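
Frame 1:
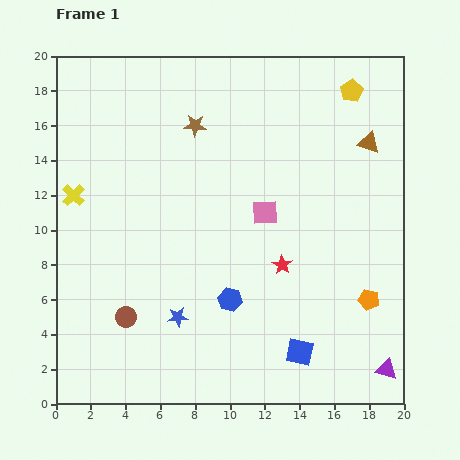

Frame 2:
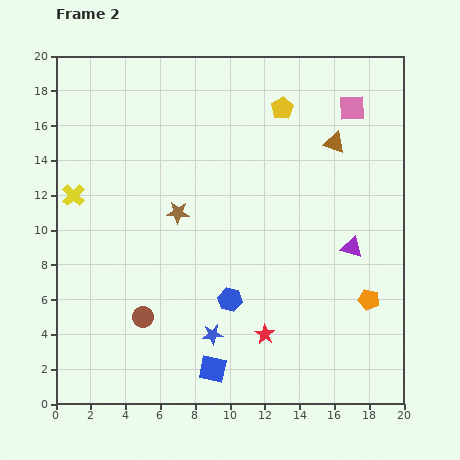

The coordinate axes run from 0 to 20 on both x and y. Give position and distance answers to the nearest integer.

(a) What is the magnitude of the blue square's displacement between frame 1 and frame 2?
5

The blue square moved from (14, 3) to (9, 2), a distance of √(5² + 1²) ≈ 5.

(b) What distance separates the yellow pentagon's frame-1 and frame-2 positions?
4

The yellow pentagon moved from (17, 18) to (13, 17), a distance of √(4² + 1²) ≈ 4.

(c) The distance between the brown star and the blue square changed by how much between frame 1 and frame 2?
-5

Distance in frame 1: 14. Distance in frame 2: 9.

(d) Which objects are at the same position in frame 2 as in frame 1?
the orange pentagon, the blue hexagon, the yellow cross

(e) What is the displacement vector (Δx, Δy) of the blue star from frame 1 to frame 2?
(2, -1)

The blue star was at (7, 5) in frame 1 and (9, 4) in frame 2.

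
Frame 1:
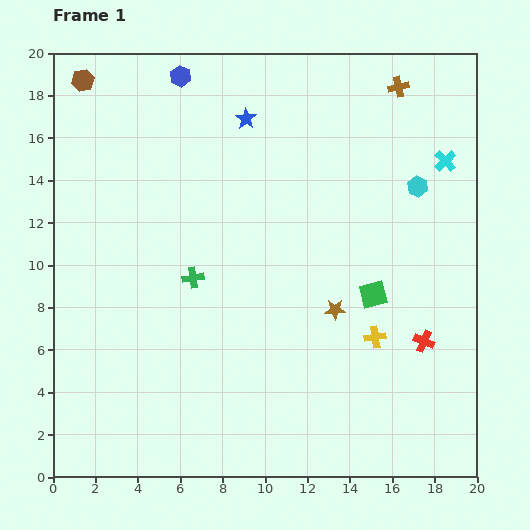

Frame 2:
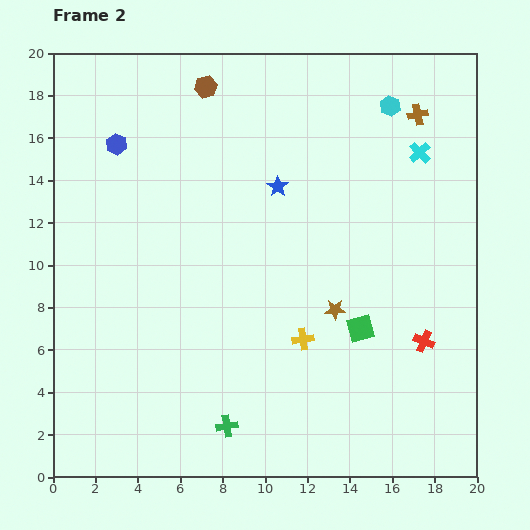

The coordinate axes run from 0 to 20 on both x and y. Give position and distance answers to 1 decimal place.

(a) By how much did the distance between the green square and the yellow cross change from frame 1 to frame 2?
+0.7

Distance in frame 1: 2.0. Distance in frame 2: 2.7.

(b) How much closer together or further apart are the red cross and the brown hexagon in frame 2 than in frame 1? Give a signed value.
-4.5

Distance in frame 1: 20.3. Distance in frame 2: 15.8.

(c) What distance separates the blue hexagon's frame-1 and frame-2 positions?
4.4

The blue hexagon moved from (6.0, 18.9) to (3.0, 15.7), a distance of √(3.0² + 3.2²) ≈ 4.4.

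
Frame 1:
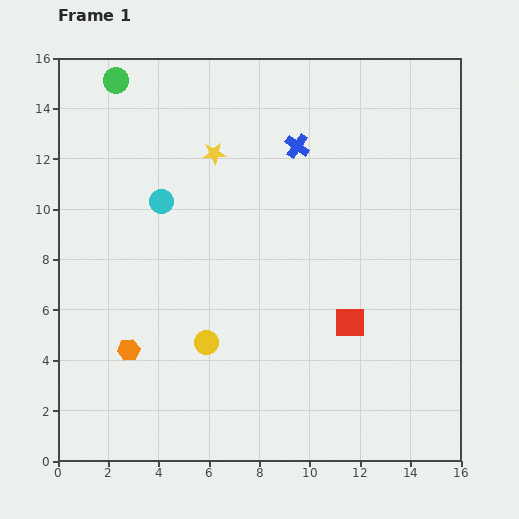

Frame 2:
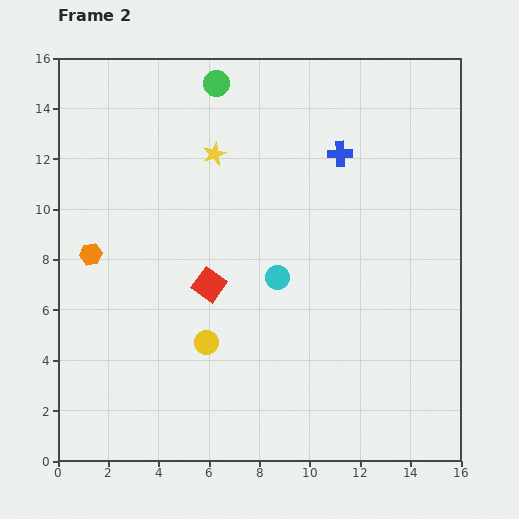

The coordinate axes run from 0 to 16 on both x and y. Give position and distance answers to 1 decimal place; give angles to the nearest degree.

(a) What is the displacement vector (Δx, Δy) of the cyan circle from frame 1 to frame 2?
(4.6, -3.0)

The cyan circle was at (4.1, 10.3) in frame 1 and (8.7, 7.3) in frame 2.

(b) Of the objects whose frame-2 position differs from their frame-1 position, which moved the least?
the blue cross

(moved 1.7)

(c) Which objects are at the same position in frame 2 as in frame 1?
the yellow circle, the yellow star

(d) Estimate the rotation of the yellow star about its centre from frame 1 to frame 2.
18° counter-clockwise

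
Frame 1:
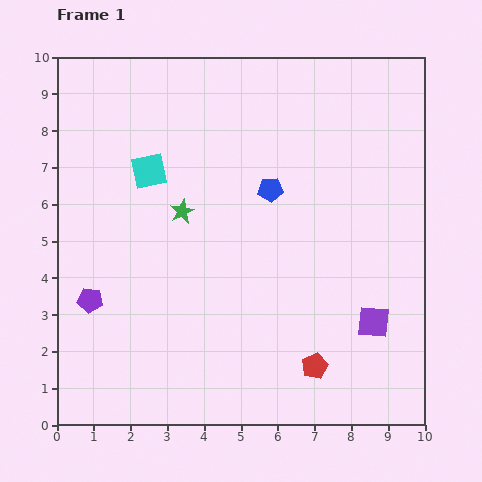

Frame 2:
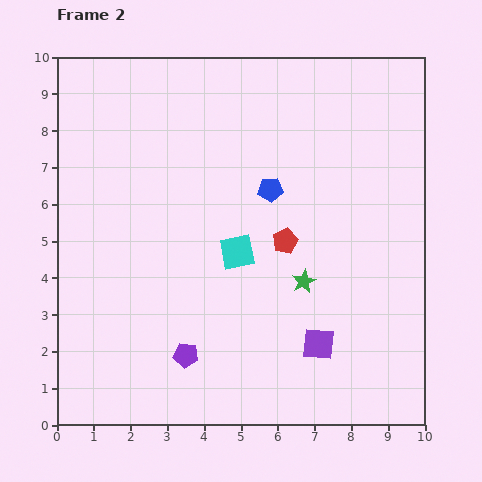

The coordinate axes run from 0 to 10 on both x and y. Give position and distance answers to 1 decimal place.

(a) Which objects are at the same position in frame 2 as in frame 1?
the blue pentagon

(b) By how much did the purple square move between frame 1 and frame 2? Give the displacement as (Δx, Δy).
(-1.5, -0.6)

The purple square was at (8.6, 2.8) in frame 1 and (7.1, 2.2) in frame 2.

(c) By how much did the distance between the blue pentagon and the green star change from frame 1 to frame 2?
+0.2

Distance in frame 1: 2.5. Distance in frame 2: 2.7.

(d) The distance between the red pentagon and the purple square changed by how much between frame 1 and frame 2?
+0.9

Distance in frame 1: 2.0. Distance in frame 2: 2.9.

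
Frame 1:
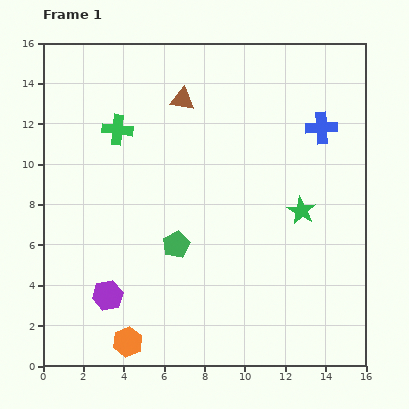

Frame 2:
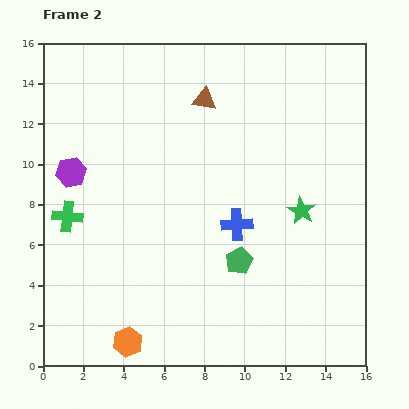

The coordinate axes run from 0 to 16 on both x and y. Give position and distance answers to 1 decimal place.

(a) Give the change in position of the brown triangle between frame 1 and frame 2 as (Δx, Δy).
(1.1, 0.0)

The brown triangle was at (6.9, 13.2) in frame 1 and (8.0, 13.2) in frame 2.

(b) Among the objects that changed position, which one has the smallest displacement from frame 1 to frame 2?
the brown triangle

(moved 1.1)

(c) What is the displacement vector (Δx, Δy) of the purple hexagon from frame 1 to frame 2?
(-1.8, 6.1)

The purple hexagon was at (3.2, 3.5) in frame 1 and (1.4, 9.6) in frame 2.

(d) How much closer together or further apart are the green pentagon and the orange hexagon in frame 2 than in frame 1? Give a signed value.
+1.4

Distance in frame 1: 5.4. Distance in frame 2: 6.8.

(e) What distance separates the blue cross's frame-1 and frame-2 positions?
6.4

The blue cross moved from (13.8, 11.8) to (9.6, 7.0), a distance of √(4.2² + 4.8²) ≈ 6.4.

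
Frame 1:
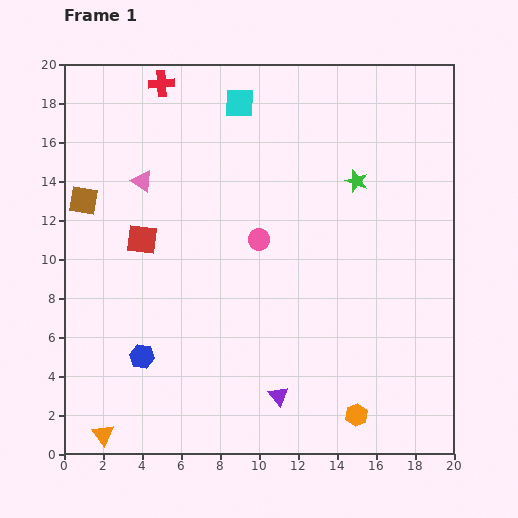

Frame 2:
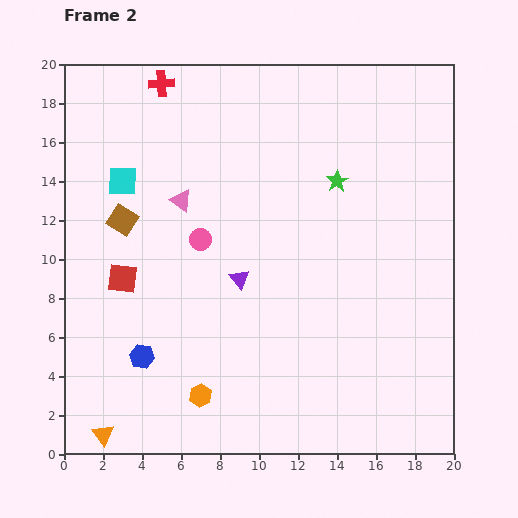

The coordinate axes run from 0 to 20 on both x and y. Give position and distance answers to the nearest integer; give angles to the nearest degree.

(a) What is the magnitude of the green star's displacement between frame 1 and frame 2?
1

The green star moved from (15, 14) to (14, 14), a distance of √(1² + 0²) ≈ 1.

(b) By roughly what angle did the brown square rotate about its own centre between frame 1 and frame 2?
22° clockwise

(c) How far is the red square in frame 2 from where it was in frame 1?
2

The red square moved from (4, 11) to (3, 9), a distance of √(1² + 2²) ≈ 2.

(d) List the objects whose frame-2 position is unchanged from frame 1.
the red cross, the blue hexagon, the orange triangle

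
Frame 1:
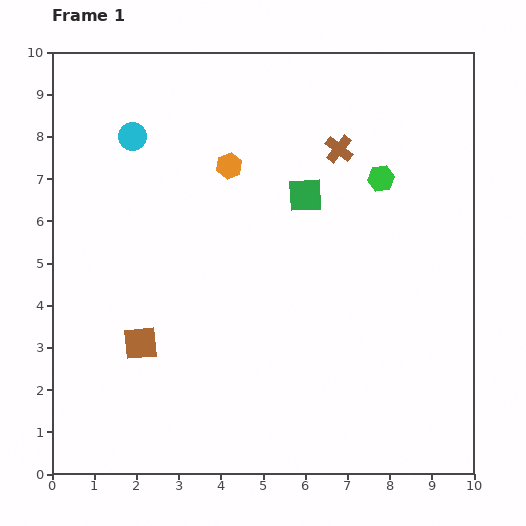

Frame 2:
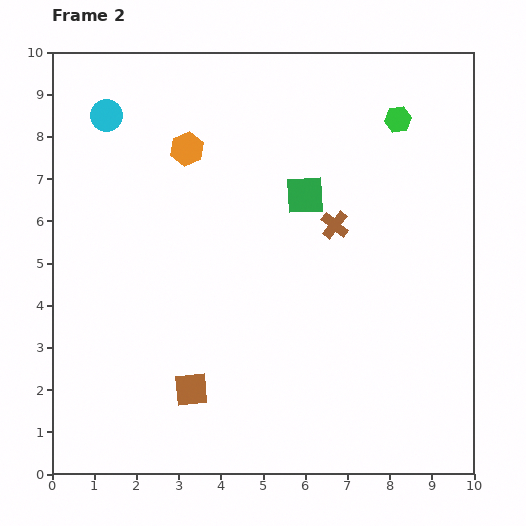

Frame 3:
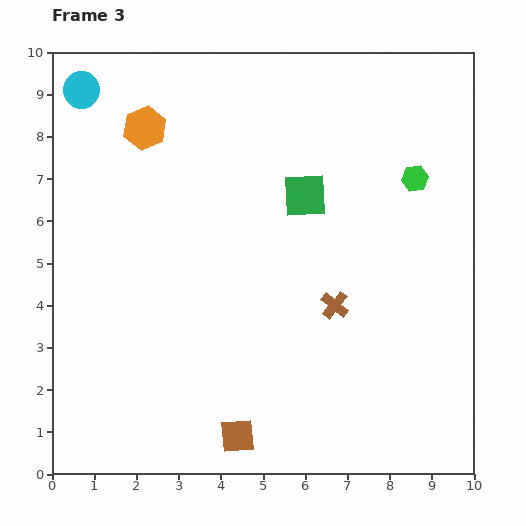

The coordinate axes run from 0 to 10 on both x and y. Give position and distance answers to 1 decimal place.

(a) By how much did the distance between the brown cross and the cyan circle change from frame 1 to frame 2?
+1.1

Distance in frame 1: 4.9. Distance in frame 2: 6.0.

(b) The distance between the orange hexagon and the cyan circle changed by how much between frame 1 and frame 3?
-0.7

Distance in frame 1: 2.4. Distance in frame 3: 1.7.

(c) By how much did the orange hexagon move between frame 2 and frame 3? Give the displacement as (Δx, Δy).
(-1.0, 0.5)

The orange hexagon was at (3.2, 7.7) in frame 2 and (2.2, 8.2) in frame 3.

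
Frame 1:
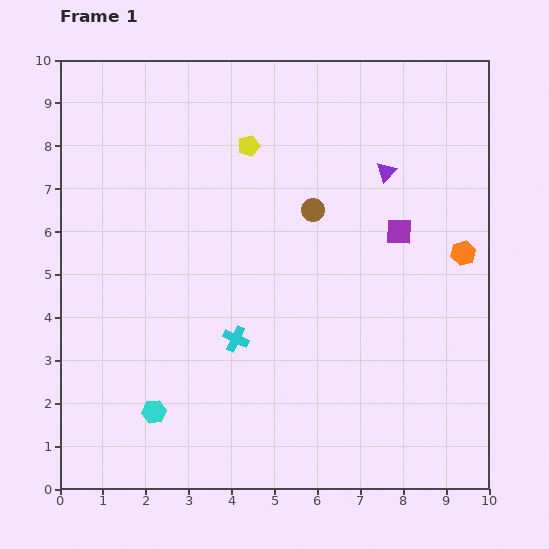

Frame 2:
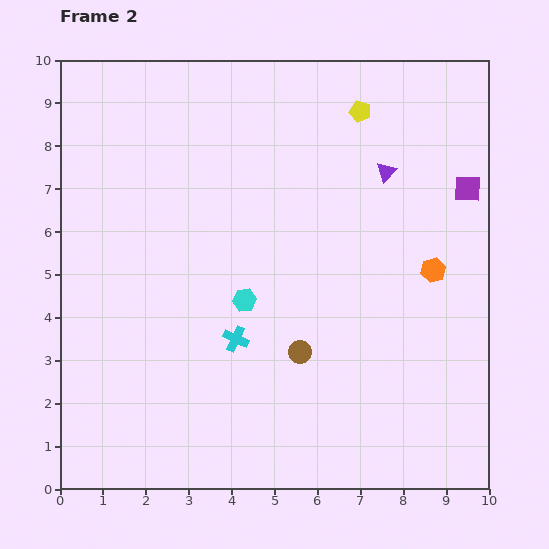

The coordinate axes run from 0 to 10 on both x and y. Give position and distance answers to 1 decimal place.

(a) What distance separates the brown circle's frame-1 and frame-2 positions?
3.3

The brown circle moved from (5.9, 6.5) to (5.6, 3.2), a distance of √(0.3² + 3.3²) ≈ 3.3.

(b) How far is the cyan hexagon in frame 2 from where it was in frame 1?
3.3

The cyan hexagon moved from (2.2, 1.8) to (4.3, 4.4), a distance of √(2.1² + 2.6²) ≈ 3.3.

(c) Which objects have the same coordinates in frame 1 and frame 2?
the purple triangle, the cyan cross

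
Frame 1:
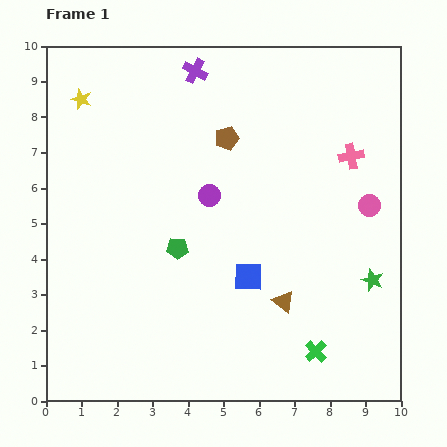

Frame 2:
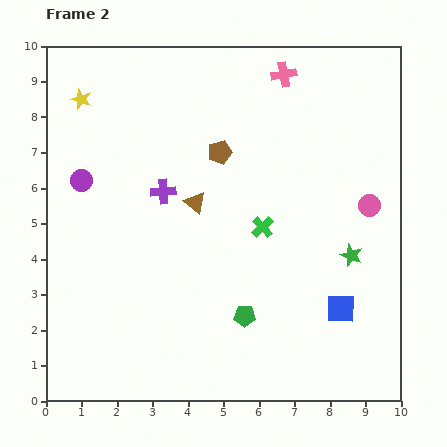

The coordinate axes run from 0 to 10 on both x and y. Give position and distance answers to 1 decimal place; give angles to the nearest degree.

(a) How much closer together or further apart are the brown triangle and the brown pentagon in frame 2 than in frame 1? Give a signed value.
-3.3

Distance in frame 1: 4.9. Distance in frame 2: 1.6.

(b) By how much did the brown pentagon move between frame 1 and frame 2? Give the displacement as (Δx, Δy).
(-0.2, -0.4)

The brown pentagon was at (5.1, 7.4) in frame 1 and (4.9, 7.0) in frame 2.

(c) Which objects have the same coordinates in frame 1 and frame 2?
the yellow star, the pink circle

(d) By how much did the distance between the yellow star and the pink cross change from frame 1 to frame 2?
-2.1

Distance in frame 1: 7.8. Distance in frame 2: 5.7.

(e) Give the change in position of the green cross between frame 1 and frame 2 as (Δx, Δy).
(-1.5, 3.5)

The green cross was at (7.6, 1.4) in frame 1 and (6.1, 4.9) in frame 2.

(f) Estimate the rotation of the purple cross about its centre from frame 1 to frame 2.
33° counter-clockwise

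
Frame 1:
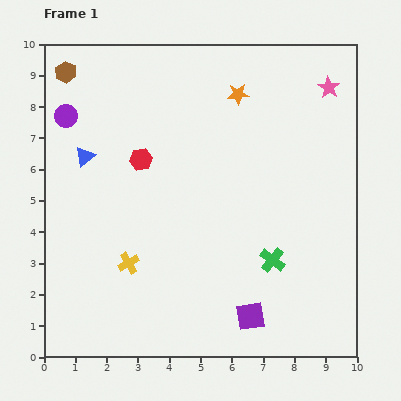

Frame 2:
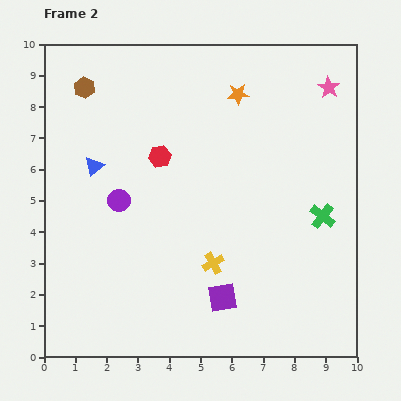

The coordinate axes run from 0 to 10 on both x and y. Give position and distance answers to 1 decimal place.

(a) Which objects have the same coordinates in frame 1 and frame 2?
the orange star, the pink star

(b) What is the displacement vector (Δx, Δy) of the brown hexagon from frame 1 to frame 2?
(0.6, -0.5)

The brown hexagon was at (0.7, 9.1) in frame 1 and (1.3, 8.6) in frame 2.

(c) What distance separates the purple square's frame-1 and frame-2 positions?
1.1

The purple square moved from (6.6, 1.3) to (5.7, 1.9), a distance of √(0.9² + 0.6²) ≈ 1.1.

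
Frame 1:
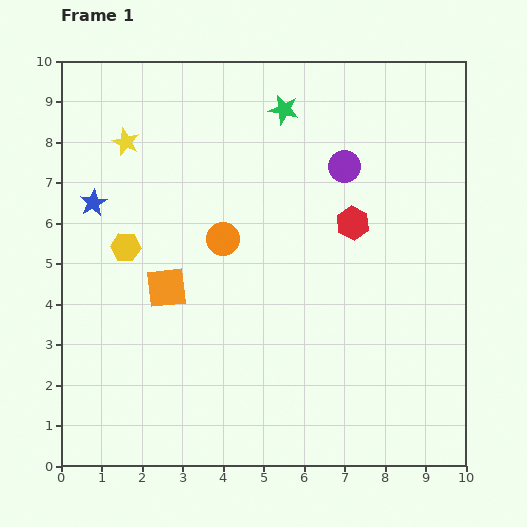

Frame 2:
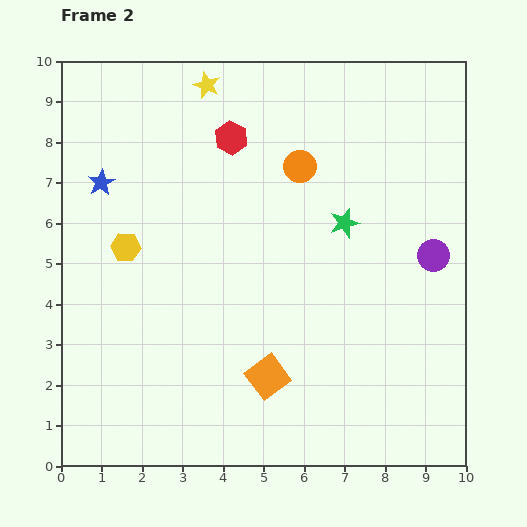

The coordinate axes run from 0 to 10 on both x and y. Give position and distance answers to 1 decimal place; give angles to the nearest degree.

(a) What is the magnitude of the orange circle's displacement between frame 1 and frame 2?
2.6

The orange circle moved from (4.0, 5.6) to (5.9, 7.4), a distance of √(1.9² + 1.8²) ≈ 2.6.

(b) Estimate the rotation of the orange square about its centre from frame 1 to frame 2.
31° counter-clockwise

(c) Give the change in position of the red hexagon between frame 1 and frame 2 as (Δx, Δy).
(-3.0, 2.1)

The red hexagon was at (7.2, 6.0) in frame 1 and (4.2, 8.1) in frame 2.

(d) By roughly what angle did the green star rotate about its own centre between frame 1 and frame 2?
29° counter-clockwise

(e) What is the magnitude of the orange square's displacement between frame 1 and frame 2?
3.3

The orange square moved from (2.6, 4.4) to (5.1, 2.2), a distance of √(2.5² + 2.2²) ≈ 3.3.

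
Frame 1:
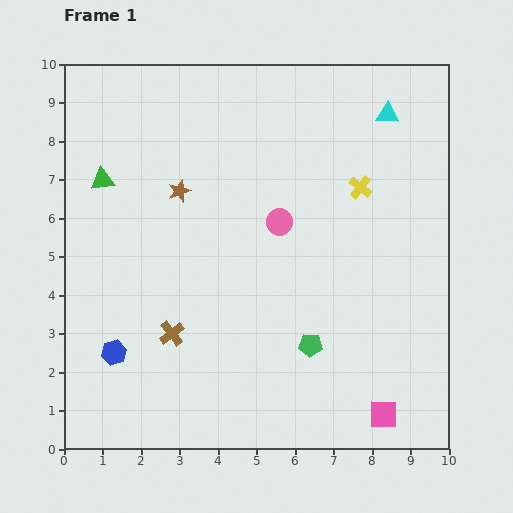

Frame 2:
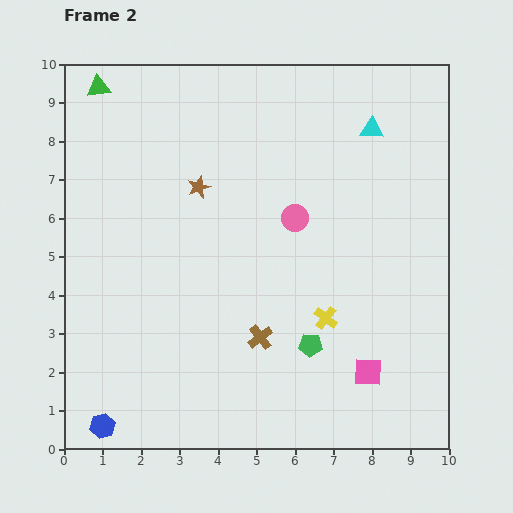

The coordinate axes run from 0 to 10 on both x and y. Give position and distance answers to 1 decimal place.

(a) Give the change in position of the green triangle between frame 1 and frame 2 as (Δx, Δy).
(-0.1, 2.4)

The green triangle was at (1.0, 7.0) in frame 1 and (0.9, 9.4) in frame 2.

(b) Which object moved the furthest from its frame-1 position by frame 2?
the yellow cross

(moved 3.5; next 2.4)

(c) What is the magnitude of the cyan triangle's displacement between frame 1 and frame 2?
0.6

The cyan triangle moved from (8.4, 8.7) to (8.0, 8.3), a distance of √(0.4² + 0.4²) ≈ 0.6.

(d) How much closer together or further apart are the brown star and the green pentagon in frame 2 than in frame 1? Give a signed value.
-0.2

Distance in frame 1: 5.2. Distance in frame 2: 5.0.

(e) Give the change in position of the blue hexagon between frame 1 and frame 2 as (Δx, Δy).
(-0.3, -1.9)

The blue hexagon was at (1.3, 2.5) in frame 1 and (1.0, 0.6) in frame 2.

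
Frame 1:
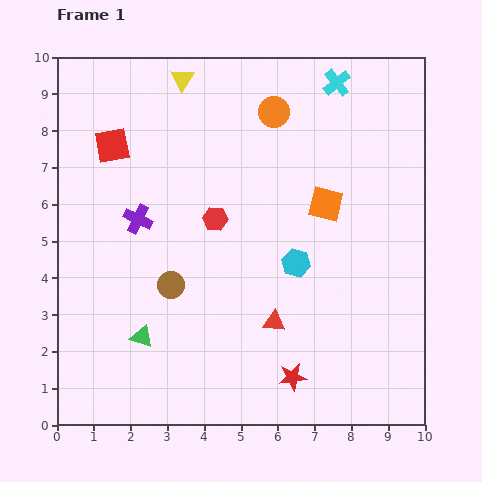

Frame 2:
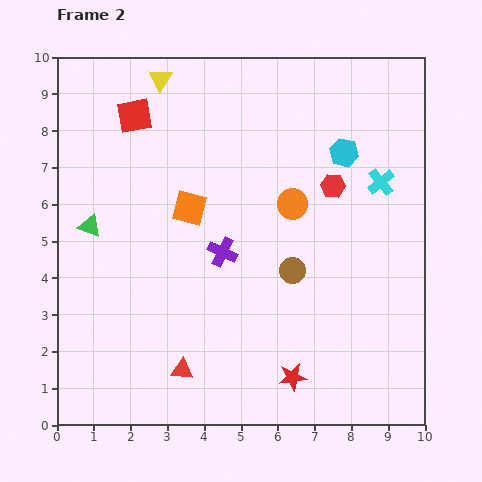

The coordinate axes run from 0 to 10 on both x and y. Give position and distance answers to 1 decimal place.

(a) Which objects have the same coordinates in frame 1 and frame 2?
the red star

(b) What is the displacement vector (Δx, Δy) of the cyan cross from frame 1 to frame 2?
(1.2, -2.7)

The cyan cross was at (7.6, 9.3) in frame 1 and (8.8, 6.6) in frame 2.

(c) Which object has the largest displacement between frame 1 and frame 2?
the orange square

(moved 3.7; next 3.3)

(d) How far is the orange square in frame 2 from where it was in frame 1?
3.7

The orange square moved from (7.3, 6.0) to (3.6, 5.9), a distance of √(3.7² + 0.1²) ≈ 3.7.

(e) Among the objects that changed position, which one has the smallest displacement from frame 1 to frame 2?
the yellow triangle

(moved 0.6)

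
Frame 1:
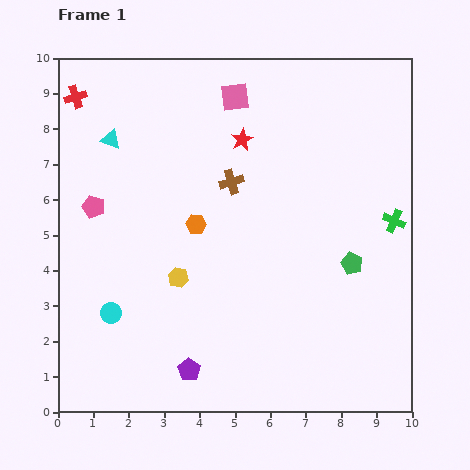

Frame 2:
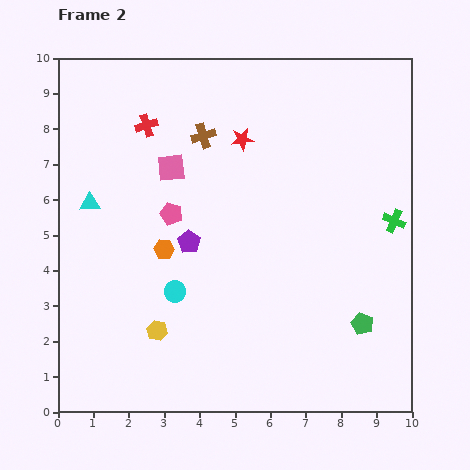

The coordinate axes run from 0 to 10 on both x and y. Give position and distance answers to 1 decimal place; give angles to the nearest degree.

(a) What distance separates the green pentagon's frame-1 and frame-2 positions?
1.7

The green pentagon moved from (8.3, 4.2) to (8.6, 2.5), a distance of √(0.3² + 1.7²) ≈ 1.7.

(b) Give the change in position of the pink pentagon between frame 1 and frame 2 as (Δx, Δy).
(2.2, -0.2)

The pink pentagon was at (1.0, 5.8) in frame 1 and (3.2, 5.6) in frame 2.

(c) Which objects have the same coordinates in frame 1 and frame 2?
the red star, the green cross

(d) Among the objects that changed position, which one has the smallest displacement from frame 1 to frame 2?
the orange hexagon

(moved 1.1)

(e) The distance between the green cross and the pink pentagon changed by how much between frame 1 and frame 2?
-2.2

Distance in frame 1: 8.5. Distance in frame 2: 6.3.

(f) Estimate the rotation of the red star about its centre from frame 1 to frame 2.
20° clockwise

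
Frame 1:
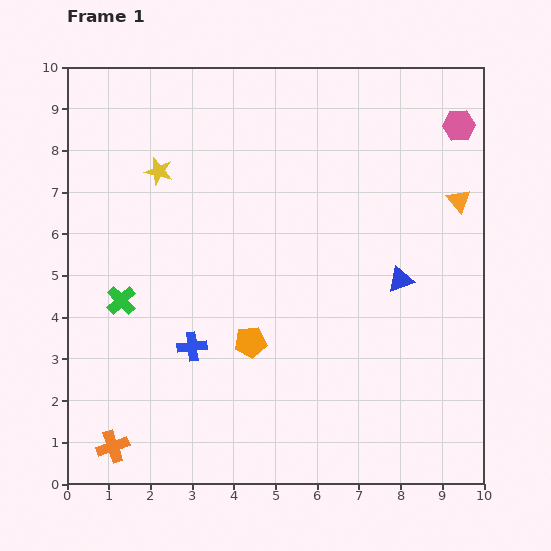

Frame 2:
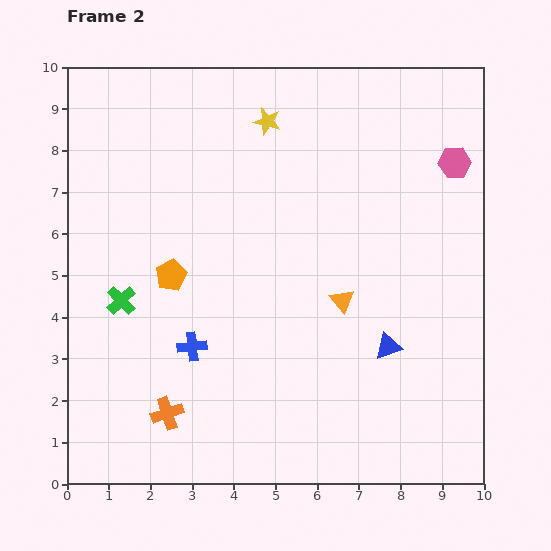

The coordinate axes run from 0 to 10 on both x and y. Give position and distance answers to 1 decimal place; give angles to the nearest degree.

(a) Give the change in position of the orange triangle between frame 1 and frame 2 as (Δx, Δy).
(-2.8, -2.4)

The orange triangle was at (9.4, 6.8) in frame 1 and (6.6, 4.4) in frame 2.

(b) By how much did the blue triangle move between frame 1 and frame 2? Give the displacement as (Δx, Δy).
(-0.3, -1.6)

The blue triangle was at (8.0, 4.9) in frame 1 and (7.7, 3.3) in frame 2.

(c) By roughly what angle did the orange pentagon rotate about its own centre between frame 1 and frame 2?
20° counter-clockwise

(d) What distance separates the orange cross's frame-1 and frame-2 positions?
1.5

The orange cross moved from (1.1, 0.9) to (2.4, 1.7), a distance of √(1.3² + 0.8²) ≈ 1.5.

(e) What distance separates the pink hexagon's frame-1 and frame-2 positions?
0.9

The pink hexagon moved from (9.4, 8.6) to (9.3, 7.7), a distance of √(0.1² + 0.9²) ≈ 0.9.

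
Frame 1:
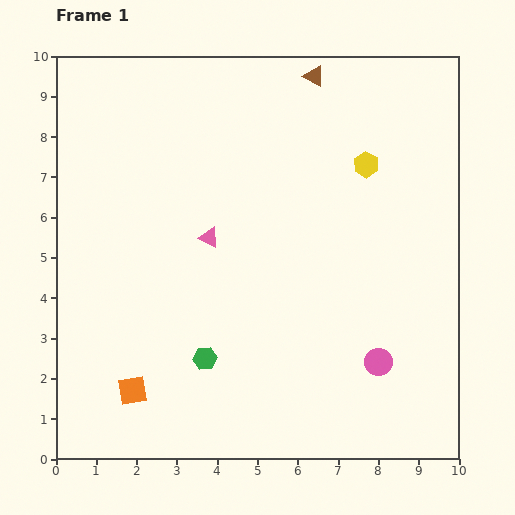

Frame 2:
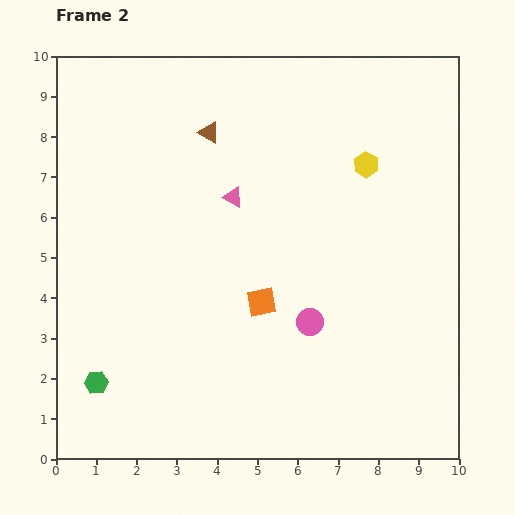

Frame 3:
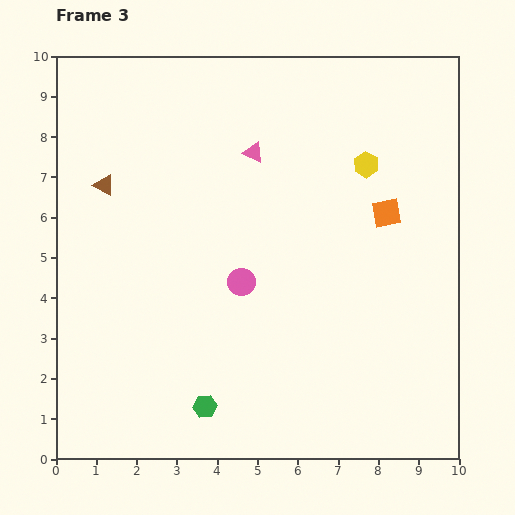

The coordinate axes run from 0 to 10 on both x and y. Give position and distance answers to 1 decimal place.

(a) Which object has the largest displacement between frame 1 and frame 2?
the orange square

(moved 3.9; next 3.0)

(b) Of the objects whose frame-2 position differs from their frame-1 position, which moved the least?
the pink triangle

(moved 1.2)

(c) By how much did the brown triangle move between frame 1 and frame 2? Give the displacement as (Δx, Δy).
(-2.6, -1.4)

The brown triangle was at (6.4, 9.5) in frame 1 and (3.8, 8.1) in frame 2.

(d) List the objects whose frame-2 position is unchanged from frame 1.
the yellow hexagon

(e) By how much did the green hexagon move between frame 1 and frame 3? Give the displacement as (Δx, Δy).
(0.0, -1.2)

The green hexagon was at (3.7, 2.5) in frame 1 and (3.7, 1.3) in frame 3.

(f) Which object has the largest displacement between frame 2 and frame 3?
the orange square

(moved 3.8; next 2.9)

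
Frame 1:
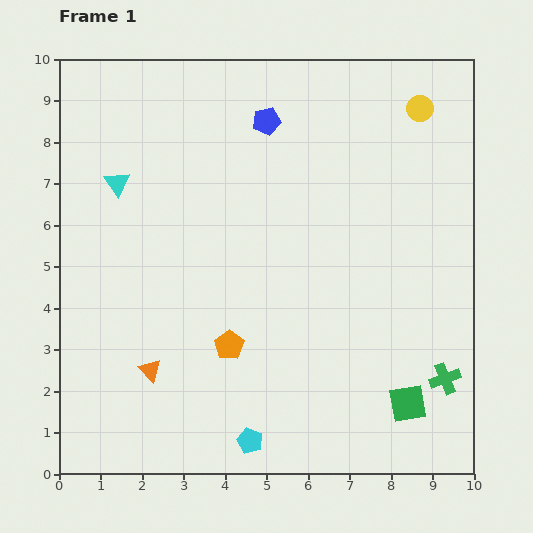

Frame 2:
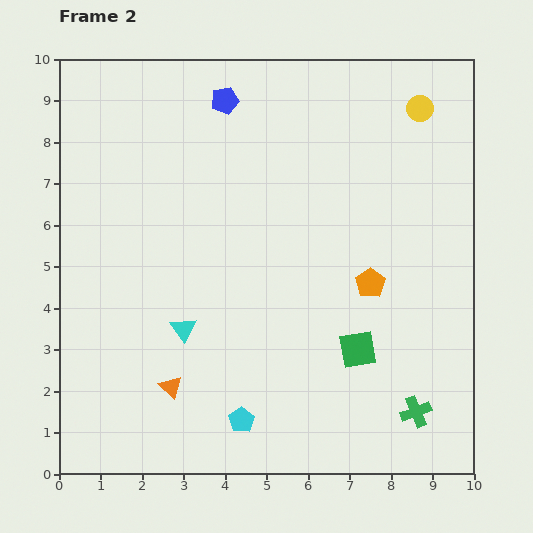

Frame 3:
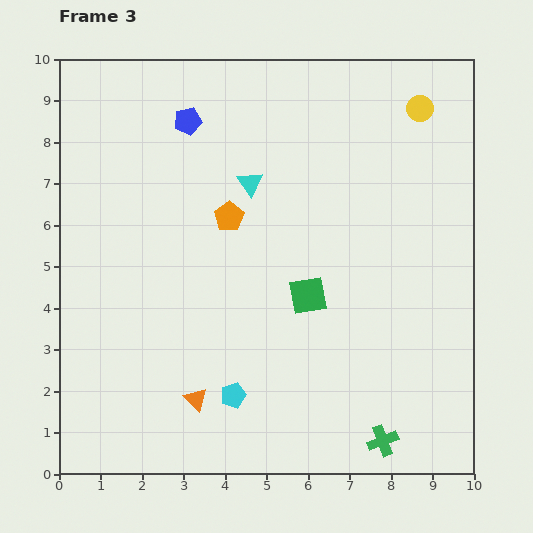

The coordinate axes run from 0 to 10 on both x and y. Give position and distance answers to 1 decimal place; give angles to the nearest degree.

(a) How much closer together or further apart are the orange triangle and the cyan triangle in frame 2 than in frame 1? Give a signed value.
-3.2

Distance in frame 1: 4.6. Distance in frame 2: 1.4.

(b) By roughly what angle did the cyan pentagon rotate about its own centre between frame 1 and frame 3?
31° clockwise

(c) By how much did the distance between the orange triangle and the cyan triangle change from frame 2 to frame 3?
+4.0

Distance in frame 2: 1.4. Distance in frame 3: 5.4.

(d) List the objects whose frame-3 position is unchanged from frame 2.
the yellow circle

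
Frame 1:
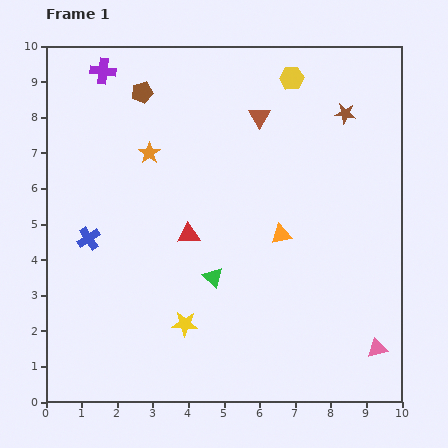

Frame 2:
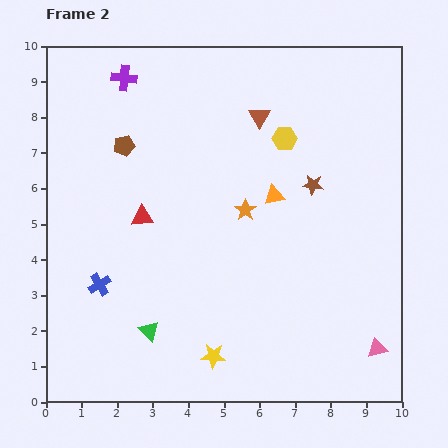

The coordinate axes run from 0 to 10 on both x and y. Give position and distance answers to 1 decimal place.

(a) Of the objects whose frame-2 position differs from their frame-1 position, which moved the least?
the purple cross

(moved 0.6)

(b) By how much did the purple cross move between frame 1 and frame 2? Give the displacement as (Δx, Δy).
(0.6, -0.2)

The purple cross was at (1.6, 9.3) in frame 1 and (2.2, 9.1) in frame 2.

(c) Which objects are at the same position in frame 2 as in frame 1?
the brown triangle, the pink triangle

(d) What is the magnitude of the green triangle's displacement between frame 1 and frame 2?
2.3

The green triangle moved from (4.7, 3.5) to (2.9, 2.0), a distance of √(1.8² + 1.5²) ≈ 2.3.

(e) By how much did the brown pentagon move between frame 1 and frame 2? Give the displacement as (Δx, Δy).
(-0.5, -1.5)

The brown pentagon was at (2.7, 8.7) in frame 1 and (2.2, 7.2) in frame 2.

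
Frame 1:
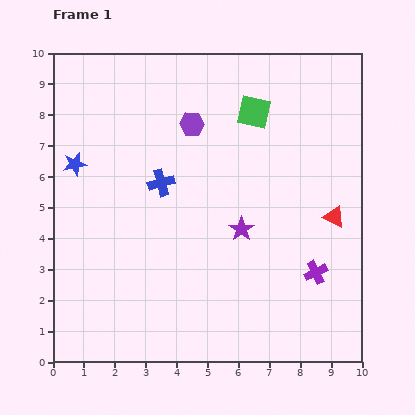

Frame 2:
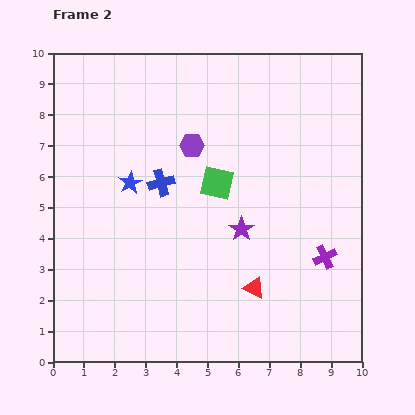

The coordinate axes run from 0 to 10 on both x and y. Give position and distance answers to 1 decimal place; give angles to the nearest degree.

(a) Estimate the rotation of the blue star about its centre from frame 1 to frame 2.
17° counter-clockwise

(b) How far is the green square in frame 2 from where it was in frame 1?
2.6

The green square moved from (6.5, 8.1) to (5.3, 5.8), a distance of √(1.2² + 2.3²) ≈ 2.6.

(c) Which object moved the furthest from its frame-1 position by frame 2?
the red triangle

(moved 3.5; next 2.6)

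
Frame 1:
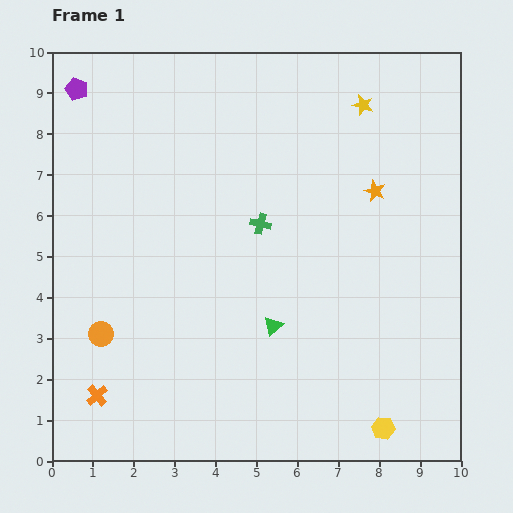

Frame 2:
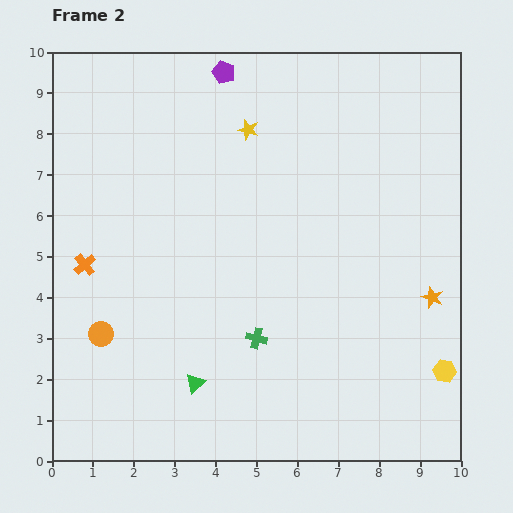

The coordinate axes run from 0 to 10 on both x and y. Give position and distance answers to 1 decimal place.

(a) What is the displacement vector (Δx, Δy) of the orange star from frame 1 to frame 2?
(1.4, -2.6)

The orange star was at (7.9, 6.6) in frame 1 and (9.3, 4.0) in frame 2.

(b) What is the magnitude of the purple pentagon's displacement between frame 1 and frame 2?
3.6

The purple pentagon moved from (0.6, 9.1) to (4.2, 9.5), a distance of √(3.6² + 0.4²) ≈ 3.6.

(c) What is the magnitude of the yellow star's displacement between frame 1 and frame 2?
2.9

The yellow star moved from (7.6, 8.7) to (4.8, 8.1), a distance of √(2.8² + 0.6²) ≈ 2.9.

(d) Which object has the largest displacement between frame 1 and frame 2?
the purple pentagon

(moved 3.6; next 3.2)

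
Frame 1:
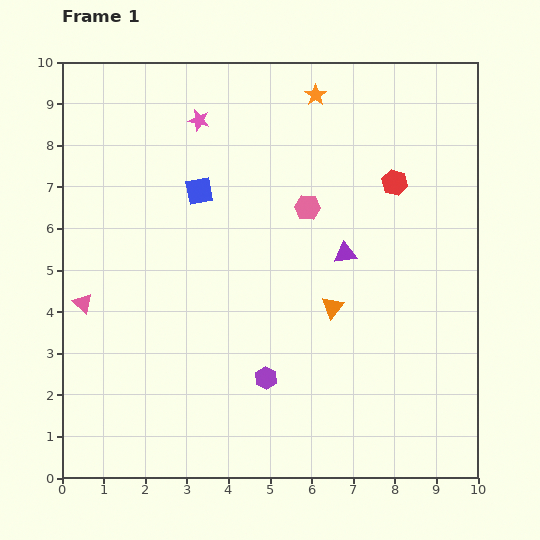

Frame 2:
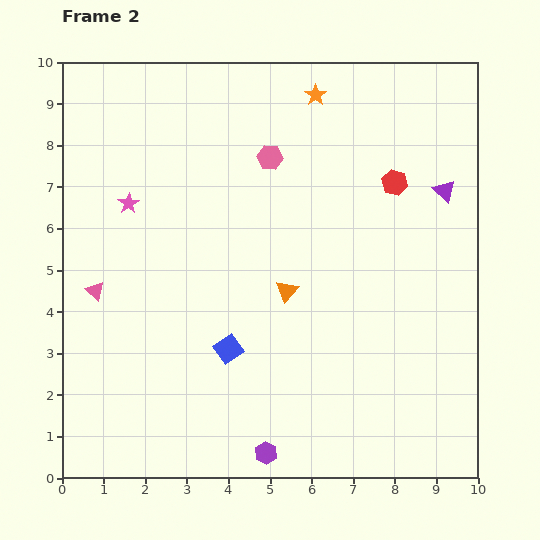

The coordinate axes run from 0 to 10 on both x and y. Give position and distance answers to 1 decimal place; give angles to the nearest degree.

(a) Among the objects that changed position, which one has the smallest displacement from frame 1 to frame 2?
the pink triangle

(moved 0.4)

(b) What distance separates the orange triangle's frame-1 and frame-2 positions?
1.2

The orange triangle moved from (6.5, 4.1) to (5.4, 4.5), a distance of √(1.1² + 0.4²) ≈ 1.2.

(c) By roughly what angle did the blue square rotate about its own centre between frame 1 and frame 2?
24° counter-clockwise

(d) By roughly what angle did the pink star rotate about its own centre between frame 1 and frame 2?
25° clockwise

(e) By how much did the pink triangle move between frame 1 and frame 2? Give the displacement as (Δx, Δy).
(0.3, 0.3)

The pink triangle was at (0.5, 4.2) in frame 1 and (0.8, 4.5) in frame 2.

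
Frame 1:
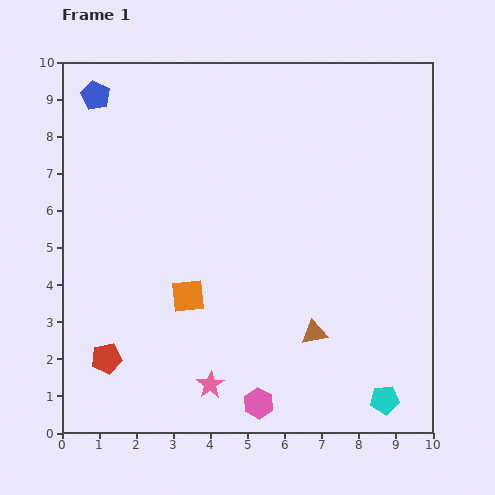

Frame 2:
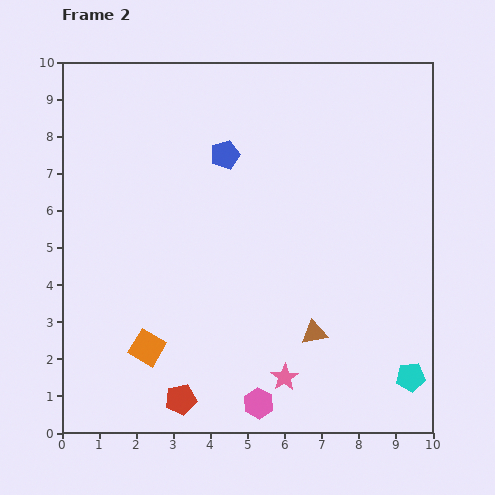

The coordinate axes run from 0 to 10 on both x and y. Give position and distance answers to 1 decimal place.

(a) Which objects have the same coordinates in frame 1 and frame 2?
the brown triangle, the pink hexagon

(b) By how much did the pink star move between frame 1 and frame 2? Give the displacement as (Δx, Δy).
(2.0, 0.2)

The pink star was at (4.0, 1.3) in frame 1 and (6.0, 1.5) in frame 2.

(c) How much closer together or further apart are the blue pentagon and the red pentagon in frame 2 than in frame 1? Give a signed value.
-0.4

Distance in frame 1: 7.1. Distance in frame 2: 6.7.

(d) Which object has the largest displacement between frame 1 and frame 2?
the blue pentagon

(moved 3.8; next 2.3)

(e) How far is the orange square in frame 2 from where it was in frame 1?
1.8

The orange square moved from (3.4, 3.7) to (2.3, 2.3), a distance of √(1.1² + 1.4²) ≈ 1.8.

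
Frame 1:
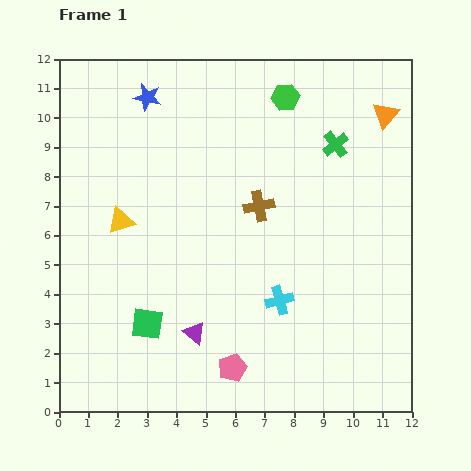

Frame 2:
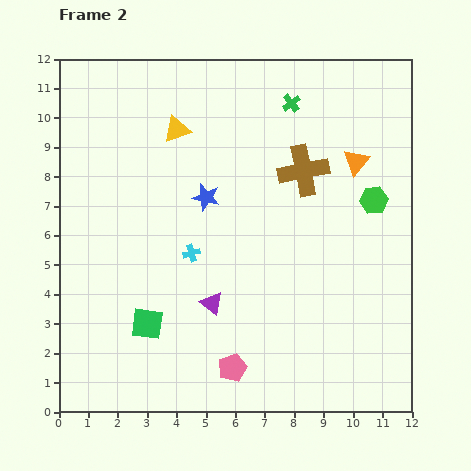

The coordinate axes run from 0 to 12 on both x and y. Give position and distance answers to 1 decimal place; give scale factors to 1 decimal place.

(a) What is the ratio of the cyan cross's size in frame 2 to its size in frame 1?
0.6×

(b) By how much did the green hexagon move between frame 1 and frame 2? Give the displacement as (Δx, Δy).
(3.0, -3.5)

The green hexagon was at (7.7, 10.7) in frame 1 and (10.7, 7.2) in frame 2.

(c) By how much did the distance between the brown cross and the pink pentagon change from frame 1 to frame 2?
+1.5

Distance in frame 1: 5.6. Distance in frame 2: 7.1.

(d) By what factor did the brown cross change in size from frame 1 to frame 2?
1.7×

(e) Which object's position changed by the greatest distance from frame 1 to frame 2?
the green hexagon

(moved 4.6; next 3.9)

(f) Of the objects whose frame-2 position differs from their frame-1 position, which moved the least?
the purple triangle

(moved 1.2)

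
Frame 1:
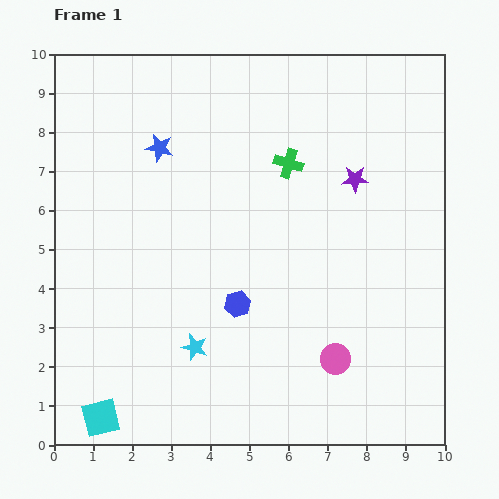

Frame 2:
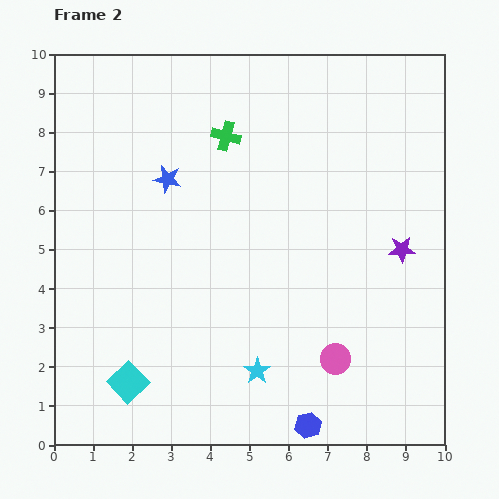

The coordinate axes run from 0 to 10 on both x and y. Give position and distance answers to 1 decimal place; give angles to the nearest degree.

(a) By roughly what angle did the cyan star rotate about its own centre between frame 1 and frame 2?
21° clockwise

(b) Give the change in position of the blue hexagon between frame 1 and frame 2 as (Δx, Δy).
(1.8, -3.1)

The blue hexagon was at (4.7, 3.6) in frame 1 and (6.5, 0.5) in frame 2.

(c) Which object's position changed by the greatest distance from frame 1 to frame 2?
the blue hexagon

(moved 3.6; next 2.2)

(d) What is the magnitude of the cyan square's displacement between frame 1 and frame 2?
1.1

The cyan square moved from (1.2, 0.7) to (1.9, 1.6), a distance of √(0.7² + 0.9²) ≈ 1.1.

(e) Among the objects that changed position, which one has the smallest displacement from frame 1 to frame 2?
the blue star

(moved 0.8)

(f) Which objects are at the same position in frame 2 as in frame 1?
the pink circle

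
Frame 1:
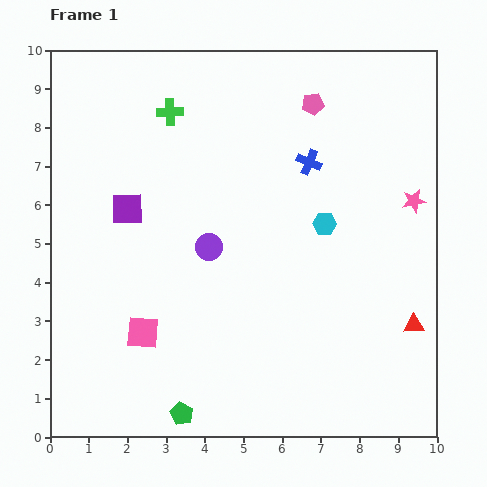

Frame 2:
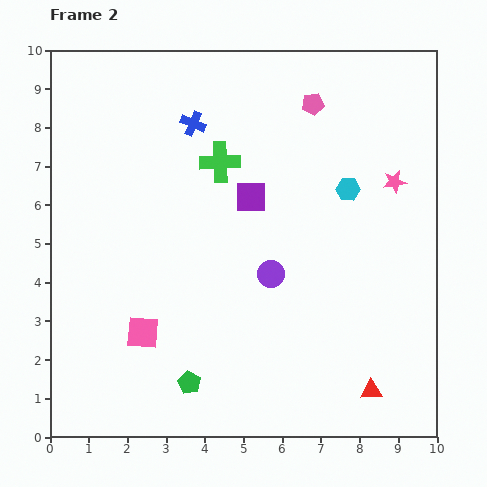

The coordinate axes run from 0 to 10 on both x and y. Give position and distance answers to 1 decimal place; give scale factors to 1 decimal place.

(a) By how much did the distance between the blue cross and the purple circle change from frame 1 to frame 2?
+1.0

Distance in frame 1: 3.4. Distance in frame 2: 4.4.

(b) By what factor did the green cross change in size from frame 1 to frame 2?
1.5×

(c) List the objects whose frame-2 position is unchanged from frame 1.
the pink pentagon, the pink square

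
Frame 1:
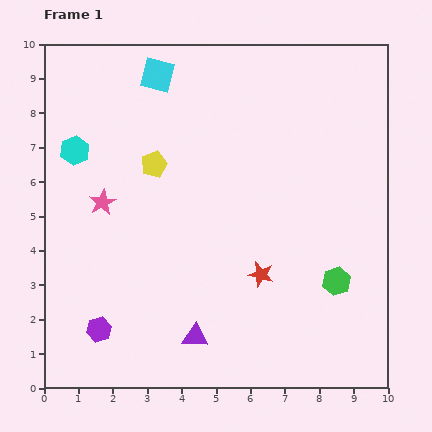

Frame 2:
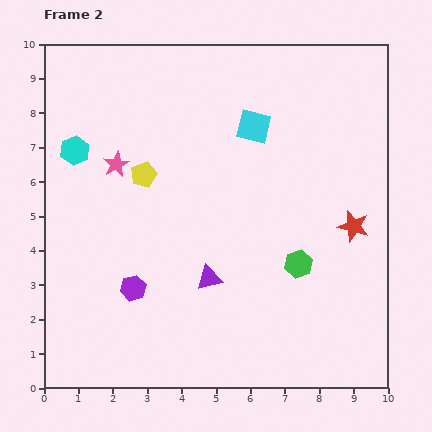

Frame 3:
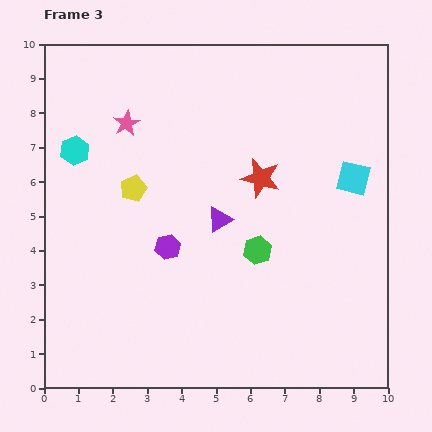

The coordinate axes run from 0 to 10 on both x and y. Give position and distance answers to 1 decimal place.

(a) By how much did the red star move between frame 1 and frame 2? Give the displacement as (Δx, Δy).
(2.7, 1.4)

The red star was at (6.3, 3.3) in frame 1 and (9.0, 4.7) in frame 2.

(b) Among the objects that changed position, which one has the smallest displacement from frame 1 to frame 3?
the yellow pentagon

(moved 0.9)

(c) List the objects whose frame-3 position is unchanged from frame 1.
the cyan hexagon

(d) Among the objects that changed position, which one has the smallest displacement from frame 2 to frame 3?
the yellow pentagon

(moved 0.5)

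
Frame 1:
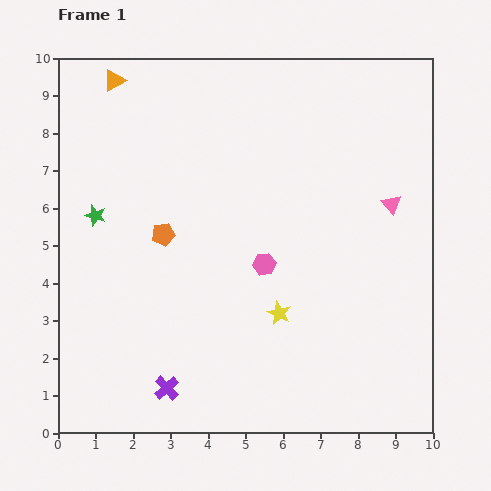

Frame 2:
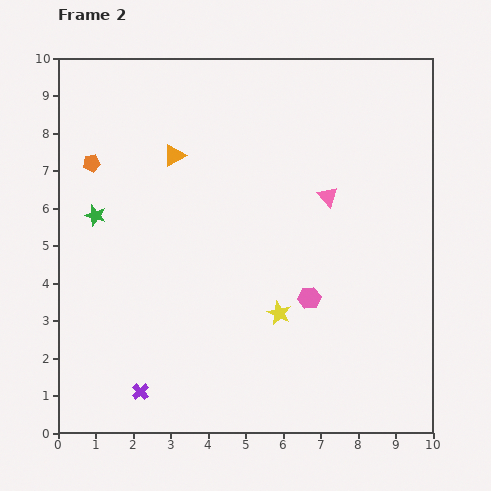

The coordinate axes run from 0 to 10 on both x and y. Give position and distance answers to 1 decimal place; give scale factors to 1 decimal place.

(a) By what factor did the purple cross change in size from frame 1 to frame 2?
0.7×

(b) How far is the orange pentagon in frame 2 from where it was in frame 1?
2.7

The orange pentagon moved from (2.8, 5.3) to (0.9, 7.2), a distance of √(1.9² + 1.9²) ≈ 2.7.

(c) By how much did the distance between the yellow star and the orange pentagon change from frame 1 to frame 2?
+2.7

Distance in frame 1: 3.7. Distance in frame 2: 6.4.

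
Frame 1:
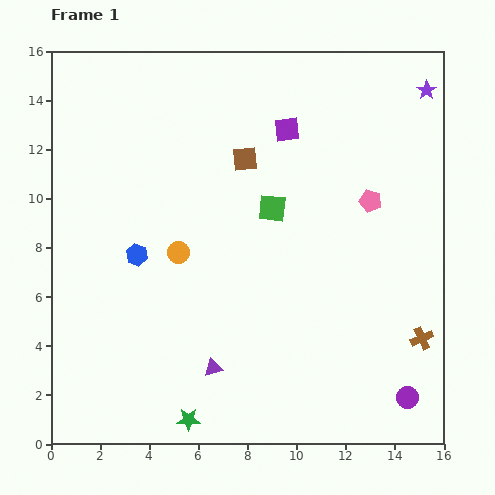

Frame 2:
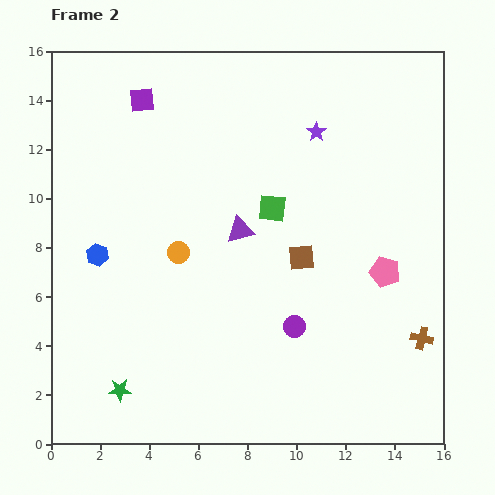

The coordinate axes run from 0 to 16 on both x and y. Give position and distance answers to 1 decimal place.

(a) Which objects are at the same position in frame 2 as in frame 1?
the green square, the orange circle, the brown cross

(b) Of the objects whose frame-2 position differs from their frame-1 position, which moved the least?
the blue hexagon

(moved 1.6)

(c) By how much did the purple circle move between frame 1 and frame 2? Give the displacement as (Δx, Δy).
(-4.6, 2.9)

The purple circle was at (14.5, 1.9) in frame 1 and (9.9, 4.8) in frame 2.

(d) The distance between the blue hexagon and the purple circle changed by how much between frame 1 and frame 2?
-3.9

Distance in frame 1: 12.4. Distance in frame 2: 8.5.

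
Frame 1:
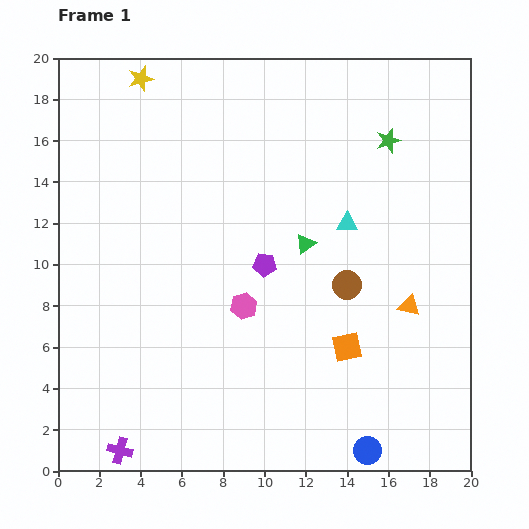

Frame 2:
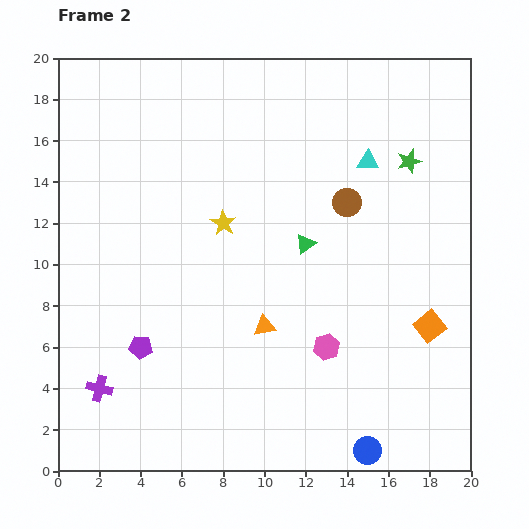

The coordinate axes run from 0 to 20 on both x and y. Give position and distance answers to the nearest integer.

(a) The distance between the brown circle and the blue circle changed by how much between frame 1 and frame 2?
+4

Distance in frame 1: 8. Distance in frame 2: 12.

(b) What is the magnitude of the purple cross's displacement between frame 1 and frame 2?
3

The purple cross moved from (3, 1) to (2, 4), a distance of √(1² + 3²) ≈ 3.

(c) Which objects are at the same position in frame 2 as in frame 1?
the green triangle, the blue circle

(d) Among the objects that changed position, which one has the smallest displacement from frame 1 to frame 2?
the green star

(moved 1)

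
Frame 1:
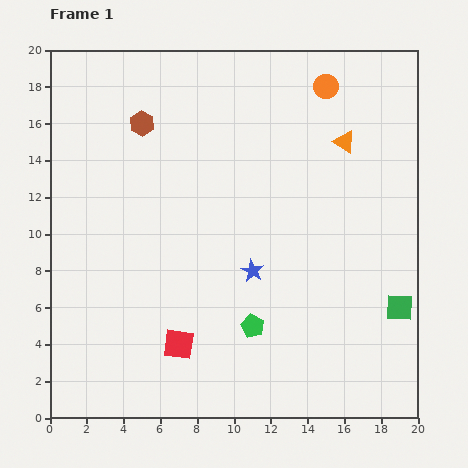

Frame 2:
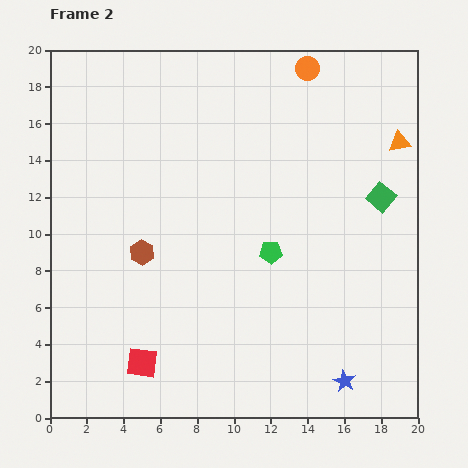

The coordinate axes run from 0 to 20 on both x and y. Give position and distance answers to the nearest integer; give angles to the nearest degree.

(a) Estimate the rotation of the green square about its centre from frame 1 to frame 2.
37° clockwise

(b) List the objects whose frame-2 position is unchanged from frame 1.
none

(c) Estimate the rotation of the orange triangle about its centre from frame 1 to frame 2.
39° counter-clockwise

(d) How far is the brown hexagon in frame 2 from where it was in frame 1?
7

The brown hexagon moved from (5, 16) to (5, 9), a distance of √(0² + 7²) ≈ 7.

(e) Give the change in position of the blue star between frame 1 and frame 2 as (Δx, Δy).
(5, -6)

The blue star was at (11, 8) in frame 1 and (16, 2) in frame 2.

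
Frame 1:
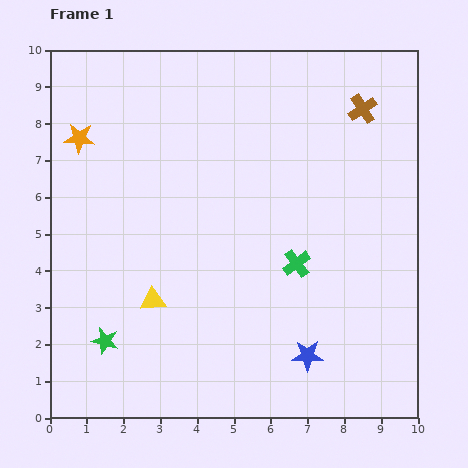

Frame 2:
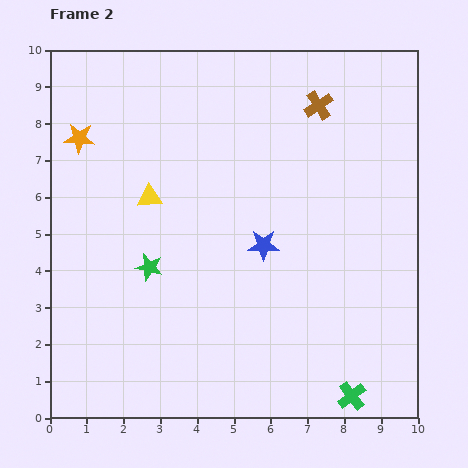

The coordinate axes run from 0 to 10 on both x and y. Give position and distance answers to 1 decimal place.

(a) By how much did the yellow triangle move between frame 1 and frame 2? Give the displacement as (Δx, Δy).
(-0.1, 2.8)

The yellow triangle was at (2.8, 3.2) in frame 1 and (2.7, 6.0) in frame 2.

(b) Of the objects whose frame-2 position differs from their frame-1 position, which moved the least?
the brown cross

(moved 1.2)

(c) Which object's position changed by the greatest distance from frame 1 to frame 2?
the green cross

(moved 3.9; next 3.2)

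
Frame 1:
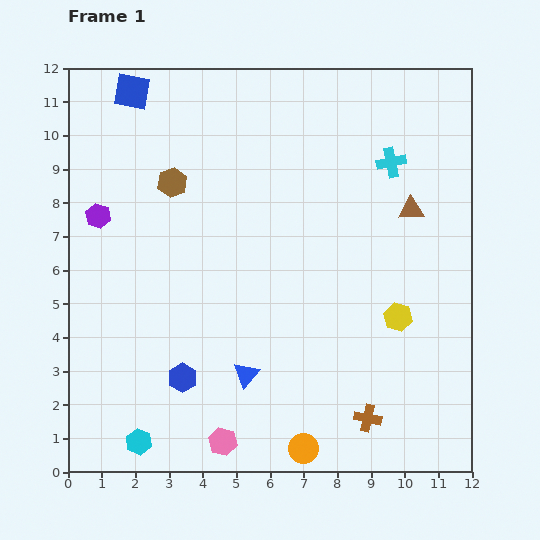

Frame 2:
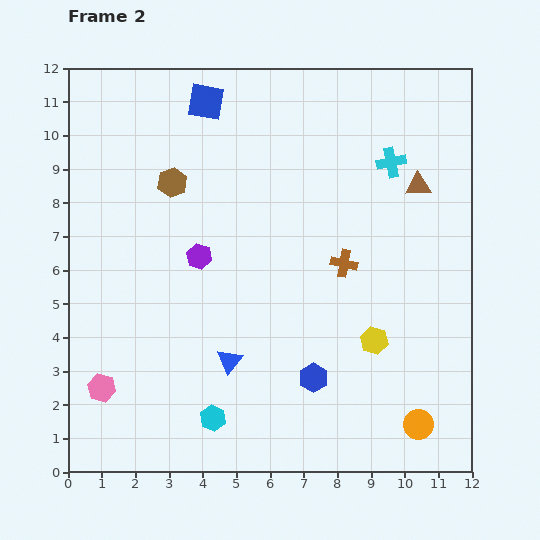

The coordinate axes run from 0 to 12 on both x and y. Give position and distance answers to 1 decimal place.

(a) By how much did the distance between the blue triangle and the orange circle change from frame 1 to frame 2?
+3.1

Distance in frame 1: 2.8. Distance in frame 2: 5.9.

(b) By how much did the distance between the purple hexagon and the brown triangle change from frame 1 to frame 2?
-2.5

Distance in frame 1: 9.3. Distance in frame 2: 6.8.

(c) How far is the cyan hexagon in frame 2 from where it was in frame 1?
2.3

The cyan hexagon moved from (2.1, 0.9) to (4.3, 1.6), a distance of √(2.2² + 0.7²) ≈ 2.3.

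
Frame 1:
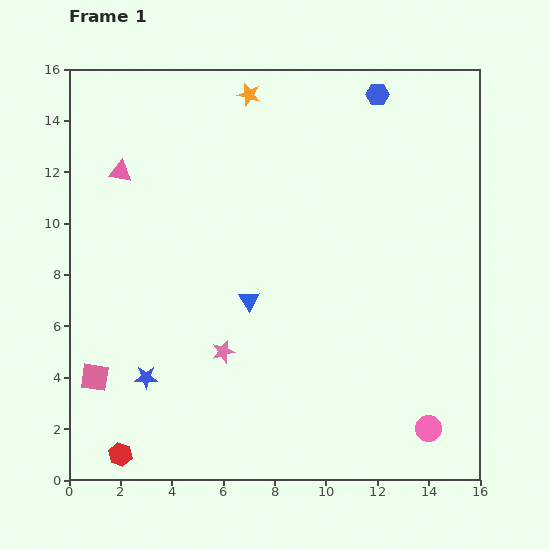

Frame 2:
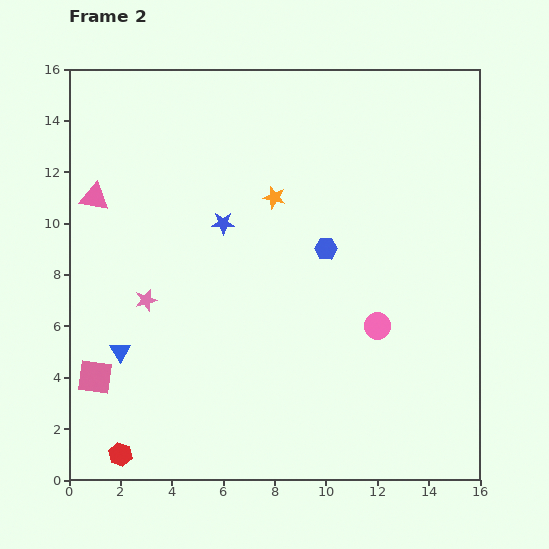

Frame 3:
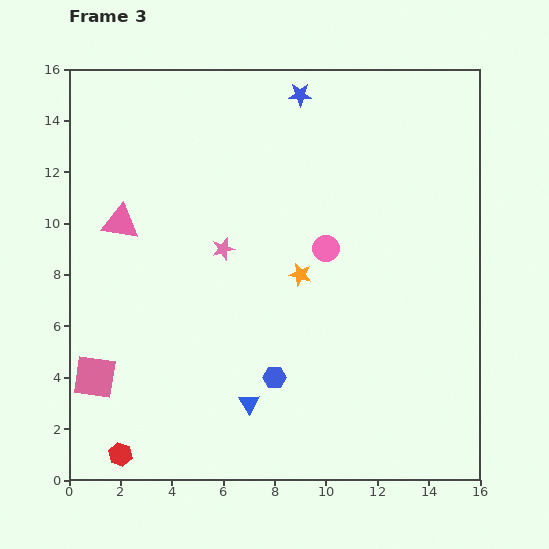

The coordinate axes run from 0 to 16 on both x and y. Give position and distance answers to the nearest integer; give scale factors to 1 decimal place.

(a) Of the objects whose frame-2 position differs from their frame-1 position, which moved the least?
the pink triangle

(moved 1)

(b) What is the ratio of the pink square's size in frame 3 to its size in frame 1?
1.5×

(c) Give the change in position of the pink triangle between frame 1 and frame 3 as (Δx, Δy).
(0, -2)

The pink triangle was at (2, 12) in frame 1 and (2, 10) in frame 3.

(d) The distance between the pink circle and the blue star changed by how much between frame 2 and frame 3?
-1

Distance in frame 2: 7. Distance in frame 3: 6.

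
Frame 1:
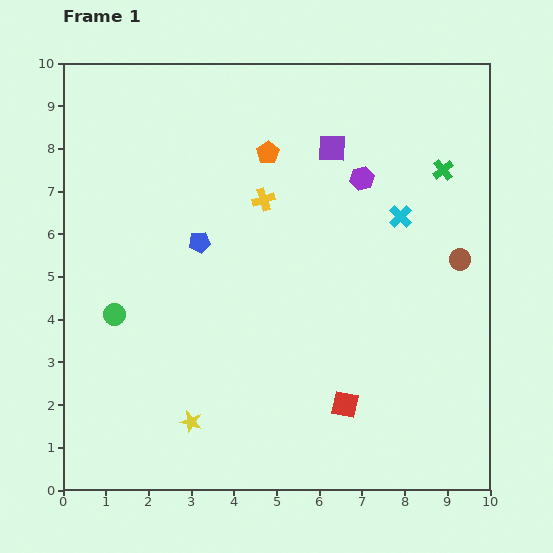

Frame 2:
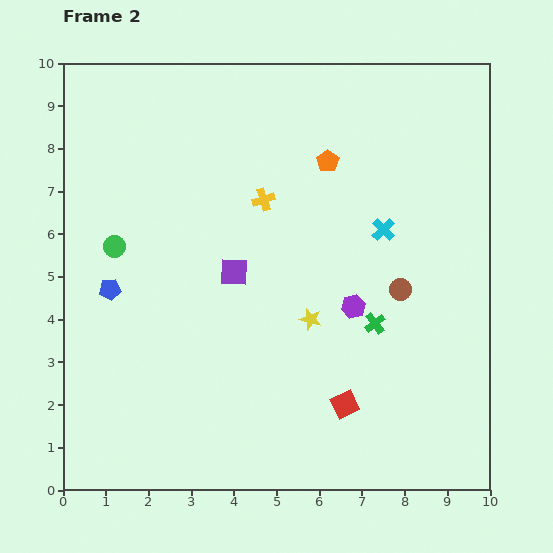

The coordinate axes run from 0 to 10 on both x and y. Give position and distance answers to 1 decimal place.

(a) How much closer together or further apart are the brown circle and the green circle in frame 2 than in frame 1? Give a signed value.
-1.4

Distance in frame 1: 8.2. Distance in frame 2: 6.8.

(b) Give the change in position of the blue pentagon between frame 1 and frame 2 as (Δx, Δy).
(-2.1, -1.1)

The blue pentagon was at (3.2, 5.8) in frame 1 and (1.1, 4.7) in frame 2.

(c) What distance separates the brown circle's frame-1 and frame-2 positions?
1.6

The brown circle moved from (9.3, 5.4) to (7.9, 4.7), a distance of √(1.4² + 0.7²) ≈ 1.6.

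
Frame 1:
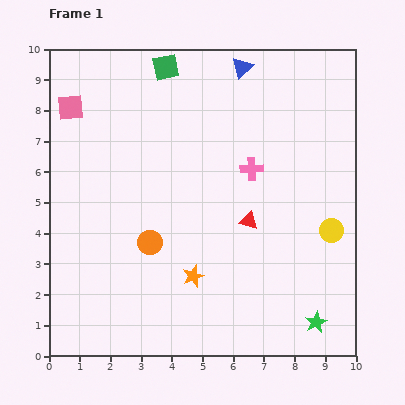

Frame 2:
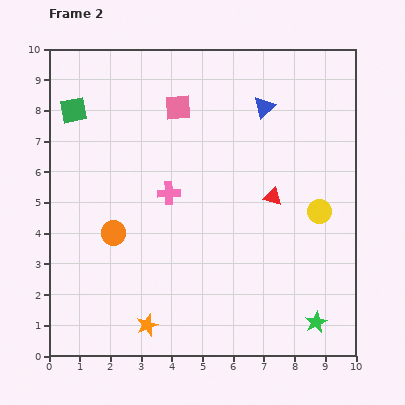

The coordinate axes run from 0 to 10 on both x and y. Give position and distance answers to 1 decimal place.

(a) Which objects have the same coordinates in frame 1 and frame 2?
the green star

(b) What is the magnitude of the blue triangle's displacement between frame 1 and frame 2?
1.5

The blue triangle moved from (6.3, 9.4) to (7.0, 8.1), a distance of √(0.7² + 1.3²) ≈ 1.5.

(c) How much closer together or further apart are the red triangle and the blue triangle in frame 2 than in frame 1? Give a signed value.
-2.1

Distance in frame 1: 5.0. Distance in frame 2: 2.9.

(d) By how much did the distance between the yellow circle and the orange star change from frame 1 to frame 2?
+2.0

Distance in frame 1: 4.7. Distance in frame 2: 6.7.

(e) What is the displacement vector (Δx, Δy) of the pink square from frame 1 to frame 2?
(3.5, 0.0)

The pink square was at (0.7, 8.1) in frame 1 and (4.2, 8.1) in frame 2.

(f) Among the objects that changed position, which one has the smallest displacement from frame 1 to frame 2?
the yellow circle

(moved 0.7)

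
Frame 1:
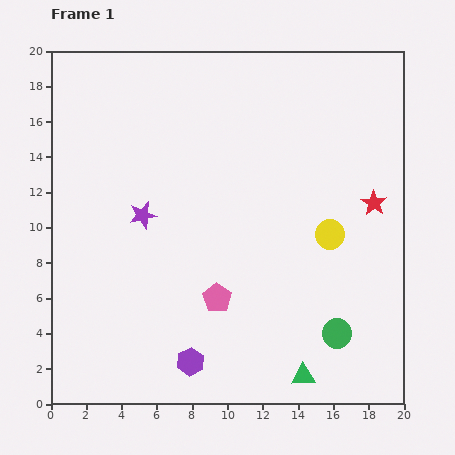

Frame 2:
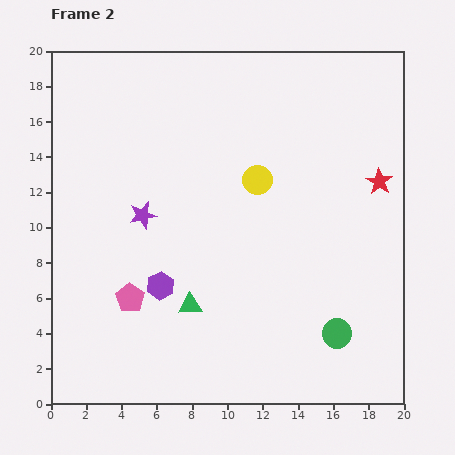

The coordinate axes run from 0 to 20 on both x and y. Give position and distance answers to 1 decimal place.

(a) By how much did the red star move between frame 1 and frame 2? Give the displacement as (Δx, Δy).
(0.3, 1.2)

The red star was at (18.3, 11.4) in frame 1 and (18.6, 12.6) in frame 2.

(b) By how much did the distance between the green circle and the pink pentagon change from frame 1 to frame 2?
+4.8

Distance in frame 1: 7.1. Distance in frame 2: 11.9.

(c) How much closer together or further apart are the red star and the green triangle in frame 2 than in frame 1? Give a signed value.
+2.2

Distance in frame 1: 10.6. Distance in frame 2: 12.8.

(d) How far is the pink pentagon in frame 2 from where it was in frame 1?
4.9

The pink pentagon moved from (9.4, 6.0) to (4.5, 6.0), a distance of √(4.9² + 0.0²) ≈ 4.9.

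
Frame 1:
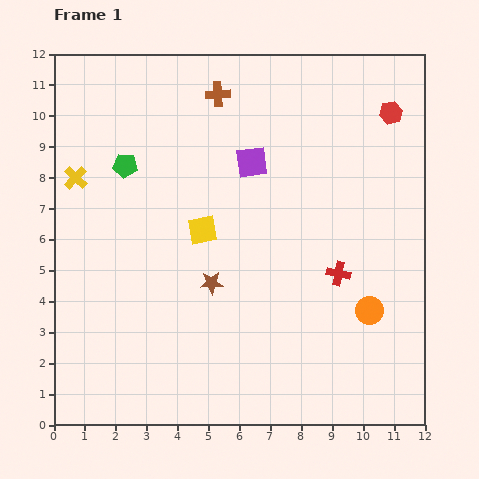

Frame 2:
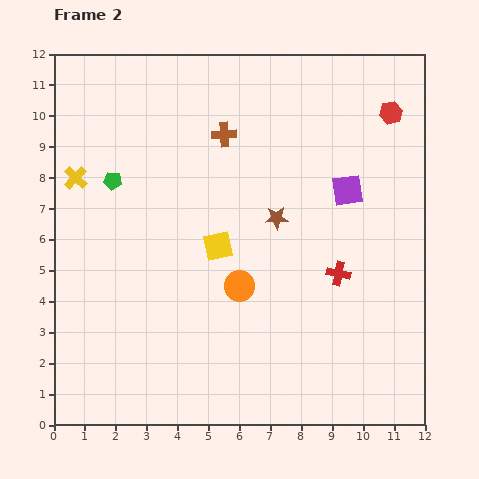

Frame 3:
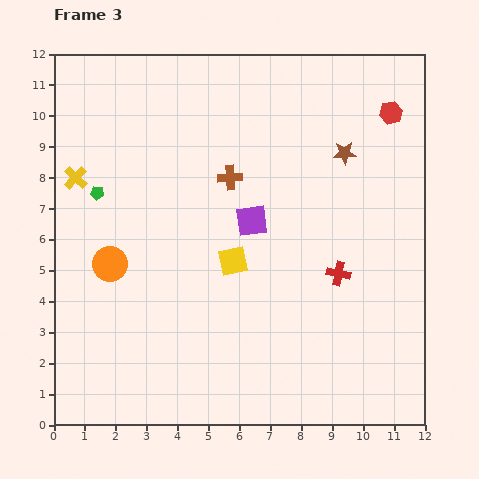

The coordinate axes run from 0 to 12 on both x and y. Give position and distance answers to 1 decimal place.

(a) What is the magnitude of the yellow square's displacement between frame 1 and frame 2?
0.7

The yellow square moved from (4.8, 6.3) to (5.3, 5.8), a distance of √(0.5² + 0.5²) ≈ 0.7.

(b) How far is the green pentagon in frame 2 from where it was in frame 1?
0.6

The green pentagon moved from (2.3, 8.4) to (1.9, 7.9), a distance of √(0.4² + 0.5²) ≈ 0.6.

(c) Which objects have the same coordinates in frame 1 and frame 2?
the yellow cross, the red hexagon, the red cross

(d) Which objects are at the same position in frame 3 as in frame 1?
the yellow cross, the red hexagon, the red cross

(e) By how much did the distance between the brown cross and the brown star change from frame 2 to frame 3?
+0.6

Distance in frame 2: 3.2. Distance in frame 3: 3.8.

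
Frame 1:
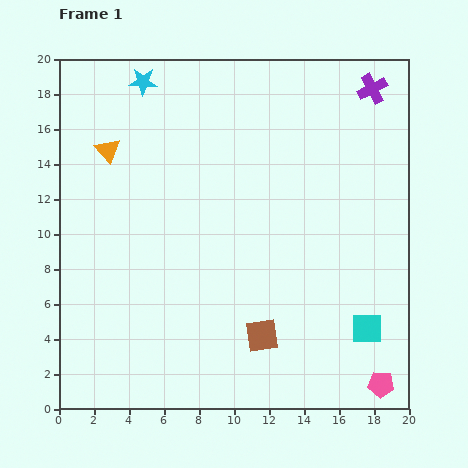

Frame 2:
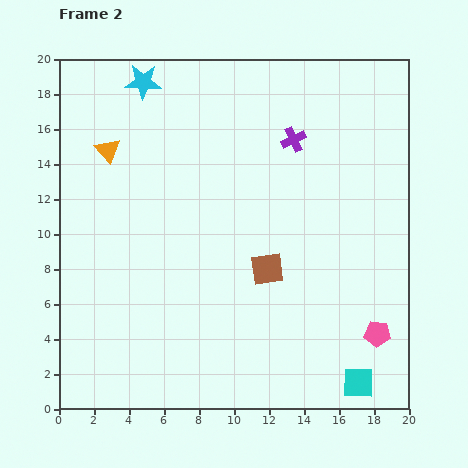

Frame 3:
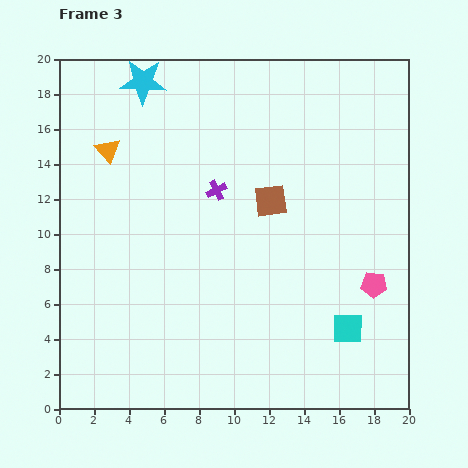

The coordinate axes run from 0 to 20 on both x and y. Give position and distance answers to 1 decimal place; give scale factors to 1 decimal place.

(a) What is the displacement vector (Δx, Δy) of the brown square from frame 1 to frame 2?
(0.3, 3.8)

The brown square was at (11.6, 4.2) in frame 1 and (11.9, 8.0) in frame 2.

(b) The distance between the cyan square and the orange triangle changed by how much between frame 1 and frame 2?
+1.5

Distance in frame 1: 18.0. Distance in frame 2: 19.5.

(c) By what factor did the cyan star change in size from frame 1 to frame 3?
1.6×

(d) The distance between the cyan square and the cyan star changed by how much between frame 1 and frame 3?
-0.7

Distance in frame 1: 19.0. Distance in frame 3: 18.3.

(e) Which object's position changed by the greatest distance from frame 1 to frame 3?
the purple cross

(moved 10.6; next 7.7)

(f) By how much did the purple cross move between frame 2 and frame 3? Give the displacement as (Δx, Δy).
(-4.4, -2.9)

The purple cross was at (13.4, 15.4) in frame 2 and (9.0, 12.5) in frame 3.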